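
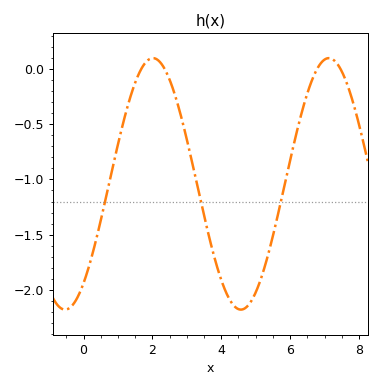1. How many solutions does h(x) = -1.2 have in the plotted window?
3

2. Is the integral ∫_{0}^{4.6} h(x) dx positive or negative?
negative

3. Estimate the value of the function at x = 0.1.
-1.85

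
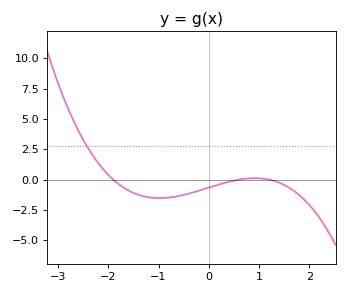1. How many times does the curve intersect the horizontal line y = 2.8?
1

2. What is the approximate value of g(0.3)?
-0.285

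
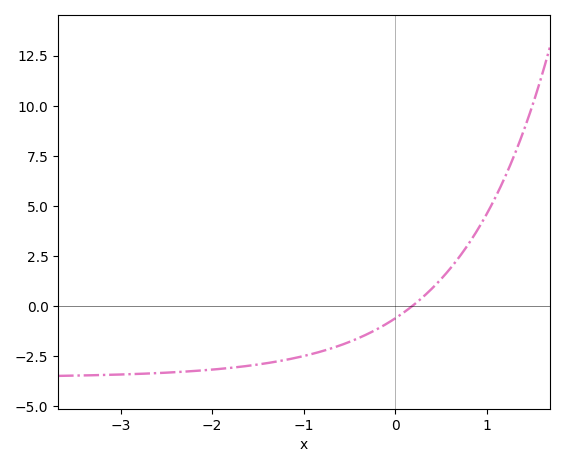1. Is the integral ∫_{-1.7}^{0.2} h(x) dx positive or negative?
negative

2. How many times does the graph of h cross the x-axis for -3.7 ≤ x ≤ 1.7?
1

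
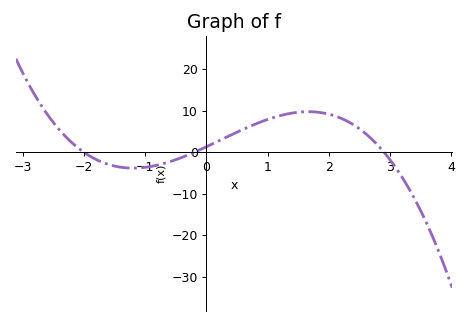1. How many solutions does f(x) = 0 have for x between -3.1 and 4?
3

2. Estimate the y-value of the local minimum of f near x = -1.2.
-4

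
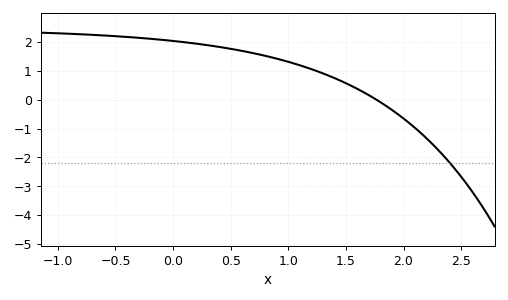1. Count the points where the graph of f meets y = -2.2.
1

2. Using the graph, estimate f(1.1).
1.19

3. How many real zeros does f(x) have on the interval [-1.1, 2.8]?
1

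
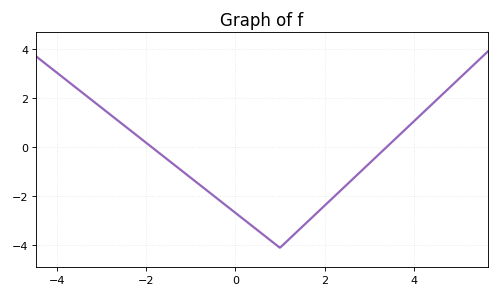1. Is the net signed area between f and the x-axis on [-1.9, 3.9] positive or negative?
negative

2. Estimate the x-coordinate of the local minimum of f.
0.998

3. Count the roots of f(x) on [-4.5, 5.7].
2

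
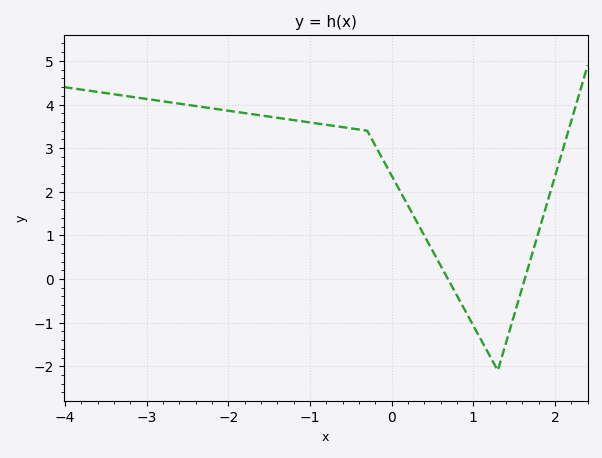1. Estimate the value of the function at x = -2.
3.9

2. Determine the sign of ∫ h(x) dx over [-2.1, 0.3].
positive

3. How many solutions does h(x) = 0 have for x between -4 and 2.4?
2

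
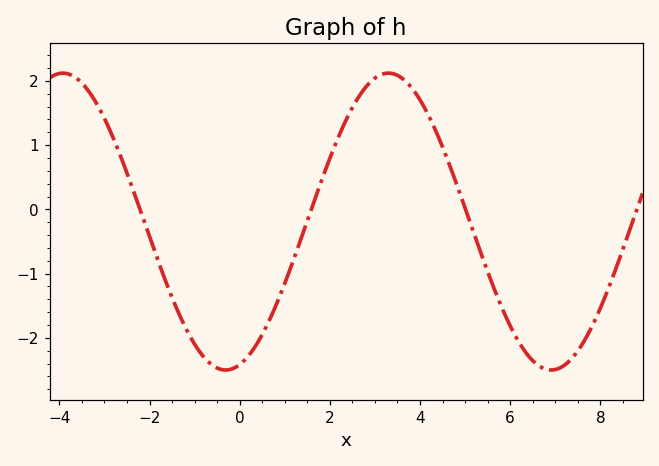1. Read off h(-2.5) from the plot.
0.564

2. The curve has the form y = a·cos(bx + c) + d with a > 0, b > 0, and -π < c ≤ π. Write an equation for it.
y = 2.31cos(0.87x - 2.87) - 0.19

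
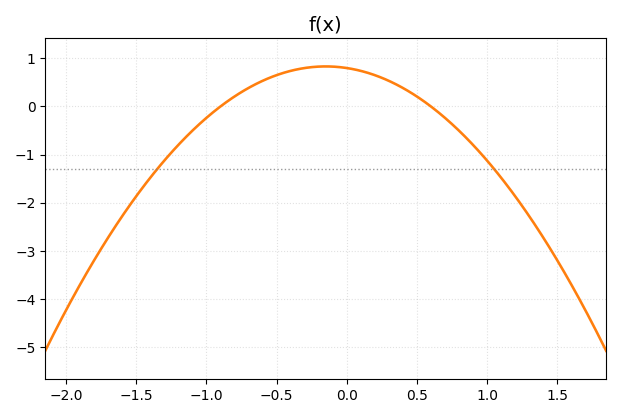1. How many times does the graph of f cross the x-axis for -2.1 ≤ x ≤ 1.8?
2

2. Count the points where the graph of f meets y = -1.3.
2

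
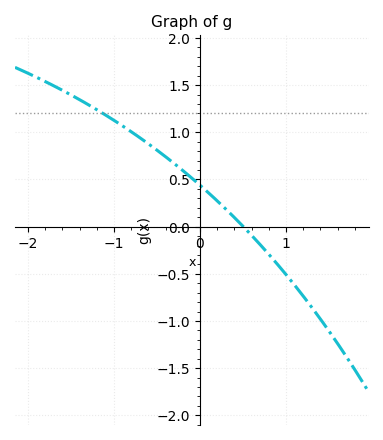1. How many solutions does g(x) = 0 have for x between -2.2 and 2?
1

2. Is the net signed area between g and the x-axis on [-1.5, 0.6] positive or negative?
positive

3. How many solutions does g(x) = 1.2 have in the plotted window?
1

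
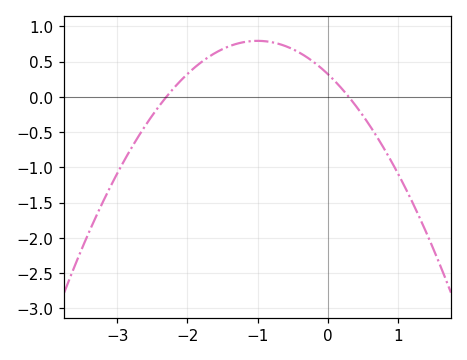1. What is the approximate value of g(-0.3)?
0.55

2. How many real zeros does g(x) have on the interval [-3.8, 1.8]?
2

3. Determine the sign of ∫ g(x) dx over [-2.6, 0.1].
positive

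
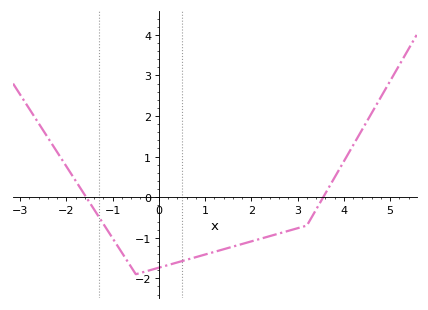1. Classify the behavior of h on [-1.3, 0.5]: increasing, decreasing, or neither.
neither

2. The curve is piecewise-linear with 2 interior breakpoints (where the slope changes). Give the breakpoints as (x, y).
(-0.5, -1.9); (3.2, -0.7)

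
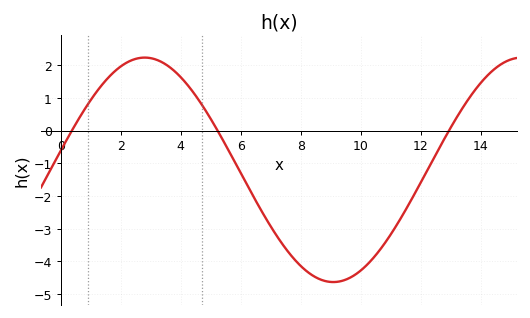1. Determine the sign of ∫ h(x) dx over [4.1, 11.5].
negative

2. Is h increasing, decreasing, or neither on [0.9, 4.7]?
neither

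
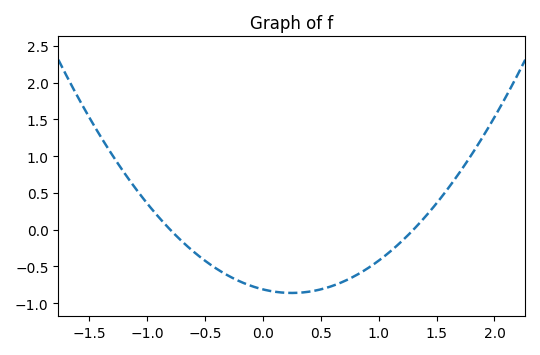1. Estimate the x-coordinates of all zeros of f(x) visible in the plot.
-0.8, 1.3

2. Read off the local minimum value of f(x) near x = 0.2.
-0.86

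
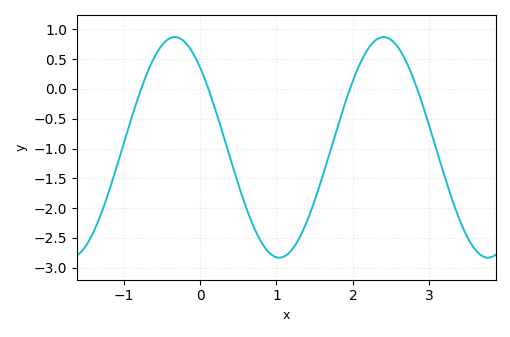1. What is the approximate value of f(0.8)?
-2.55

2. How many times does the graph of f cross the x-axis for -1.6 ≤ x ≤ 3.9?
4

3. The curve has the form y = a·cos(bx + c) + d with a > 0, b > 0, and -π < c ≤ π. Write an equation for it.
y = 1.85cos(2.3x + 0.76) - 0.98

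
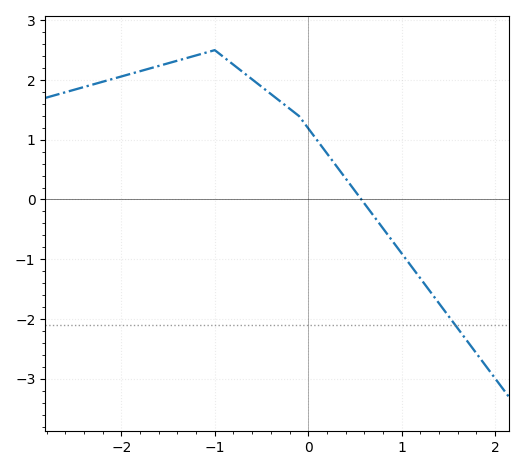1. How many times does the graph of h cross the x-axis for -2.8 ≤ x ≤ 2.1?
1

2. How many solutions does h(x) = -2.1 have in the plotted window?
1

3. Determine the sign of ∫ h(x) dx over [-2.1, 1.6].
positive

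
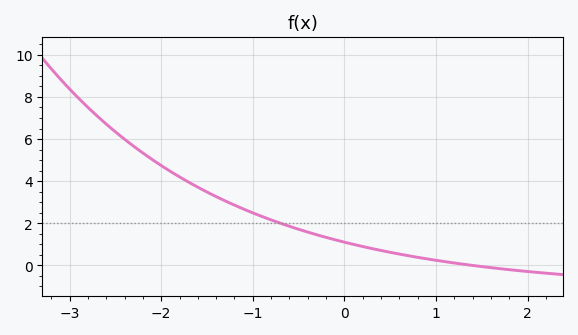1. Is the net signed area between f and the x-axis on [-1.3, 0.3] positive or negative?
positive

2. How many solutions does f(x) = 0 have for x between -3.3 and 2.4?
1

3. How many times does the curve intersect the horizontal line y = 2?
1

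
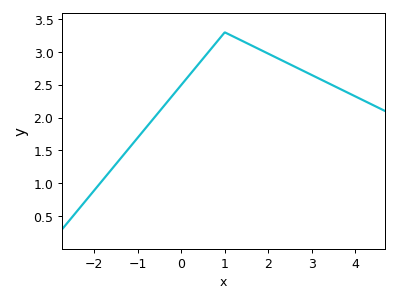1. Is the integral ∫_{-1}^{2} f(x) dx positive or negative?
positive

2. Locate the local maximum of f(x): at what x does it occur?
1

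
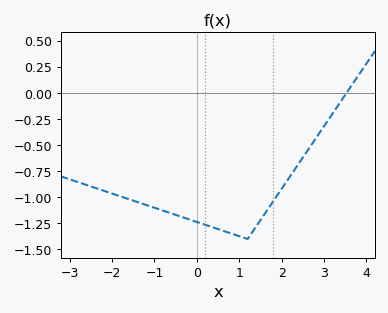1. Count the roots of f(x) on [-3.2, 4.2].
1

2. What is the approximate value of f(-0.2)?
-1.2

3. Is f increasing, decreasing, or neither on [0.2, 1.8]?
neither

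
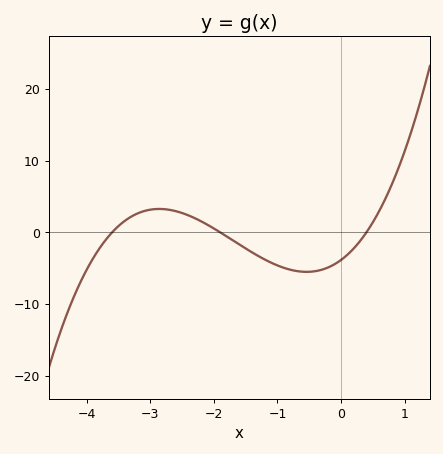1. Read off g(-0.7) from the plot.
-5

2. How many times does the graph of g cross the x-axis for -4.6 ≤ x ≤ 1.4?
3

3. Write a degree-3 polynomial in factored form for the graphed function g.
y = 1.41(x + 3.6)(x + 1.9)(x - 0.4)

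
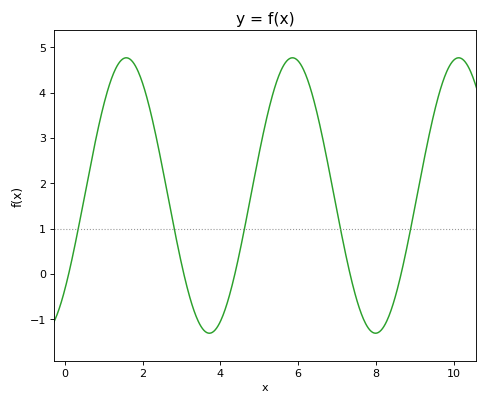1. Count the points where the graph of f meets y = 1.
5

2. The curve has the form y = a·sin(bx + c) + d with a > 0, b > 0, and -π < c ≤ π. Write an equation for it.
y = 3.04sin(1.47x - 0.75) + 1.73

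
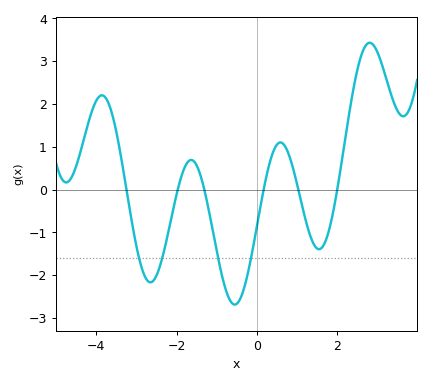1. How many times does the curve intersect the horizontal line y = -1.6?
4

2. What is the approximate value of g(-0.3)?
-2.24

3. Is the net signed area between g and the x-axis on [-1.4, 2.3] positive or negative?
negative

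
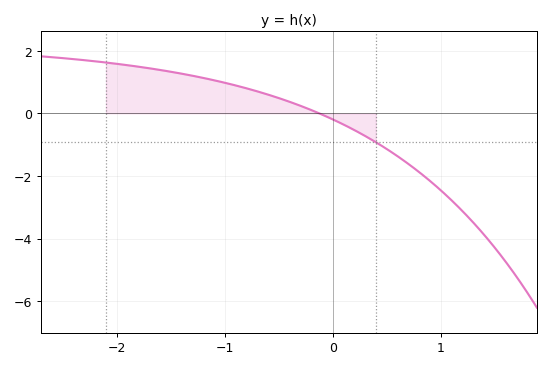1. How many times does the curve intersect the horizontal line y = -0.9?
1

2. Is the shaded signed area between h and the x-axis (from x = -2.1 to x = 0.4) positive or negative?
positive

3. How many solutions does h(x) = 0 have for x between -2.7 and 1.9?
1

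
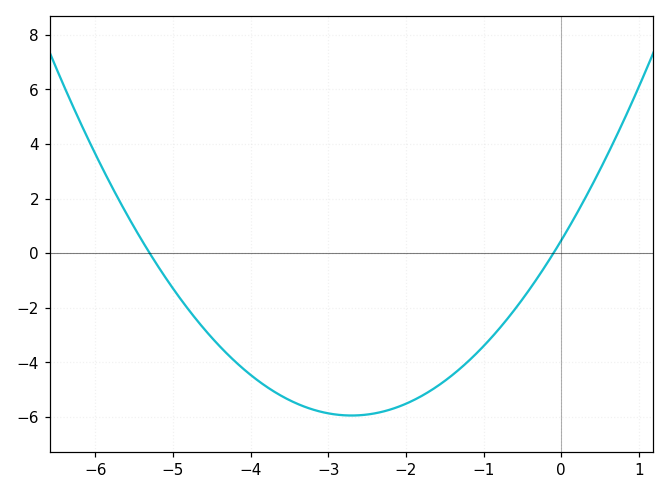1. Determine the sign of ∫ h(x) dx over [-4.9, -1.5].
negative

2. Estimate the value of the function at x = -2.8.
-5.94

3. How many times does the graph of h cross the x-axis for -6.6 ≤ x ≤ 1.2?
2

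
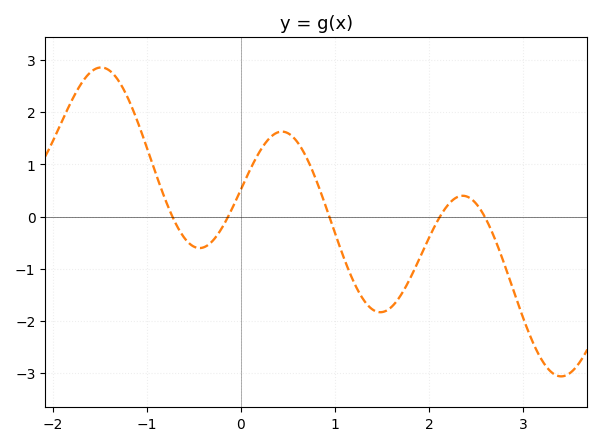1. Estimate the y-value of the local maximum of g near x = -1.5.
2.9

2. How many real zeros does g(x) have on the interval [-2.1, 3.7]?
5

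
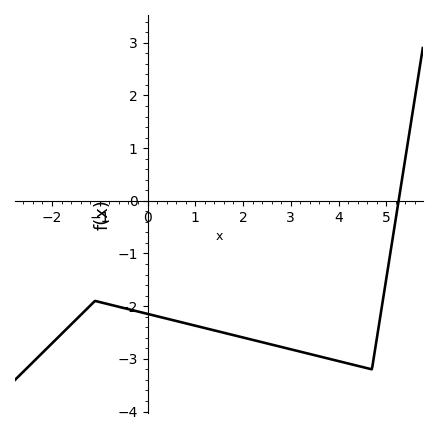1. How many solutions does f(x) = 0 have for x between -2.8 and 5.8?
1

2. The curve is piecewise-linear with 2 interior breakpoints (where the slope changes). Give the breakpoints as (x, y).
(-1.1, -1.9); (4.7, -3.2)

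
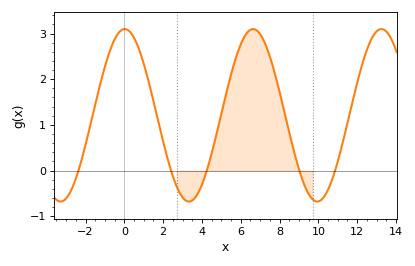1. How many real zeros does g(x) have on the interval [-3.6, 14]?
5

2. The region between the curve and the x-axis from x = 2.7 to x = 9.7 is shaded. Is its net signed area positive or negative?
positive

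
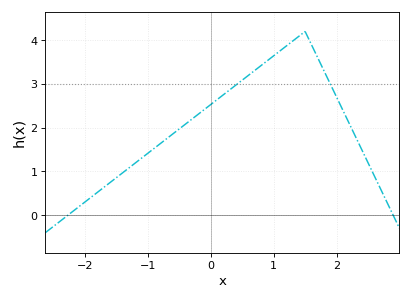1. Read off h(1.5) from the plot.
4.2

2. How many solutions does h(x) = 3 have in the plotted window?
2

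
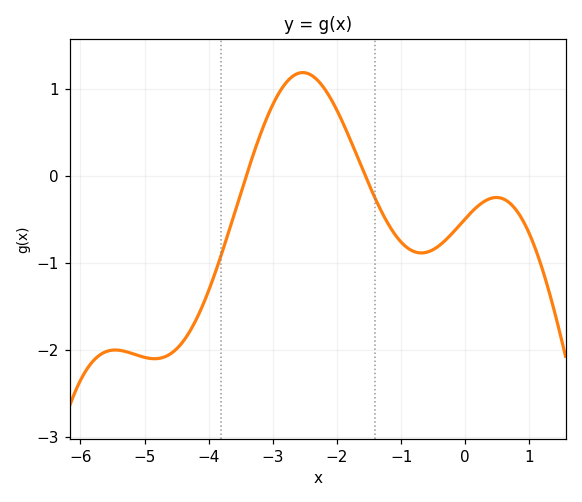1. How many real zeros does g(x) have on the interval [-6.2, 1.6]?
2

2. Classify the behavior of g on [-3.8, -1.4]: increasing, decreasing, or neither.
neither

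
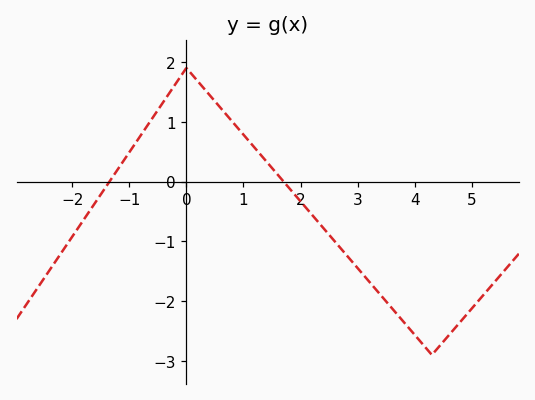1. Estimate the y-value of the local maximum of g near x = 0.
1.9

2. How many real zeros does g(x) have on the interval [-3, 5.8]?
2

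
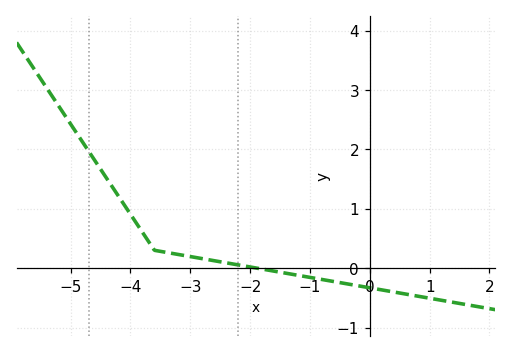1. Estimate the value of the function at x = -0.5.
-0.244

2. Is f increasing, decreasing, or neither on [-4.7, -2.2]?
decreasing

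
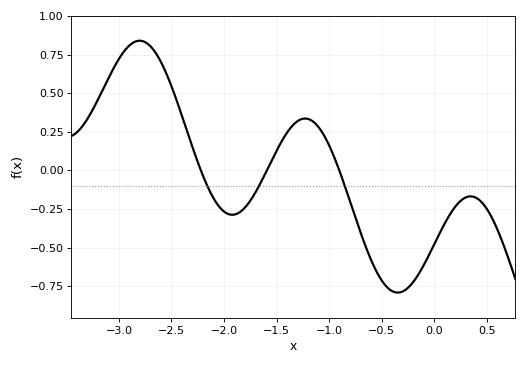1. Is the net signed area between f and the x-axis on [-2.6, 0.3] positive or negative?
negative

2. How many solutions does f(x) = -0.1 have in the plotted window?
3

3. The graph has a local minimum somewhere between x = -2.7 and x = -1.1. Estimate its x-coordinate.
-1.92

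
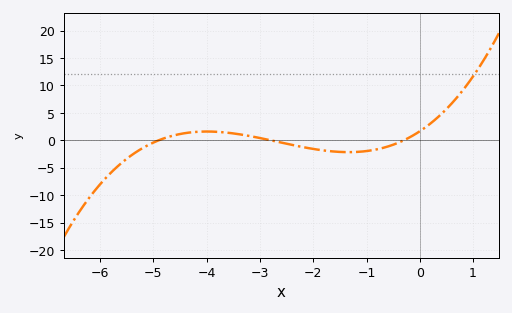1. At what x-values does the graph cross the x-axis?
-4.8, -2.8, -0.2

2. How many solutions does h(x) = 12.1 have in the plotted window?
1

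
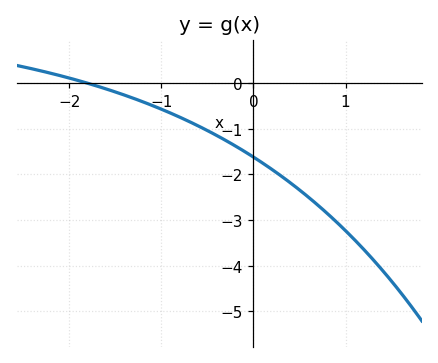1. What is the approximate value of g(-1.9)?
0.1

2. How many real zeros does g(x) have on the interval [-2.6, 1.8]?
1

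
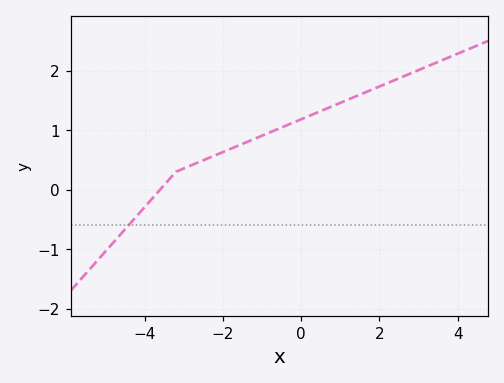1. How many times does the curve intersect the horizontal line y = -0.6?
1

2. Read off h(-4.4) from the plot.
-0.6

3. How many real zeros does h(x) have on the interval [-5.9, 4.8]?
1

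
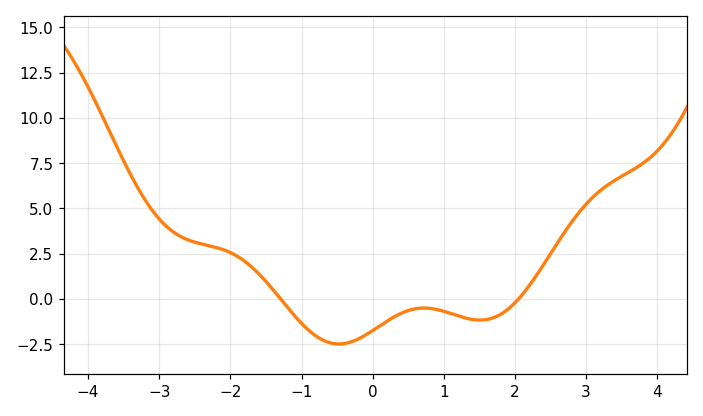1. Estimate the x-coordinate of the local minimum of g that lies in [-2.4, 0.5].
-0.4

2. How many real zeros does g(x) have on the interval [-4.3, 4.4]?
2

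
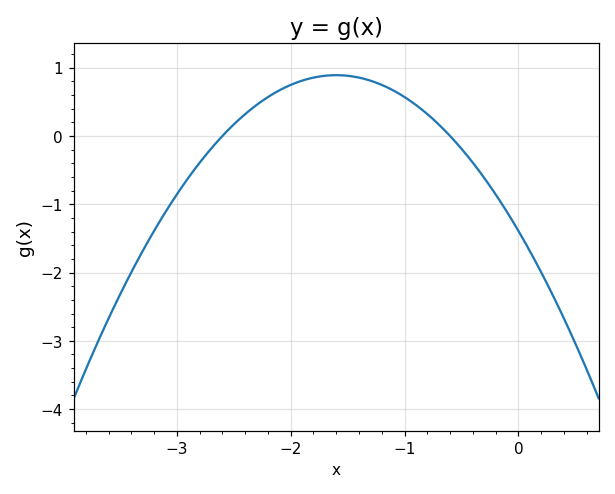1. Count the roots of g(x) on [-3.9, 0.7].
2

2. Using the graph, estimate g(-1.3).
0.8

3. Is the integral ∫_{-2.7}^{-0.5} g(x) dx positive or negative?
positive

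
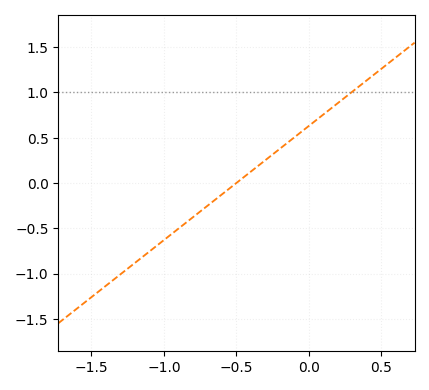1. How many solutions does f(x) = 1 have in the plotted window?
1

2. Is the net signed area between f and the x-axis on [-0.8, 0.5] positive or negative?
positive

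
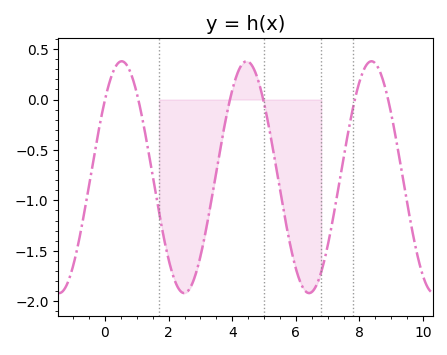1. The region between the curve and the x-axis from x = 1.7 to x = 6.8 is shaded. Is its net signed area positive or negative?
negative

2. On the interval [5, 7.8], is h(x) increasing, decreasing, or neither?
neither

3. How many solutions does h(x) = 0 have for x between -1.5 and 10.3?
6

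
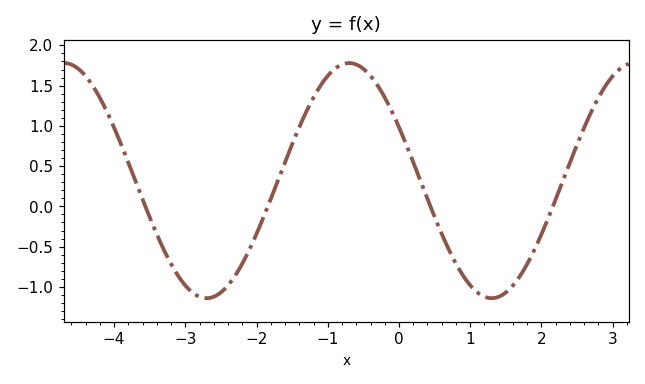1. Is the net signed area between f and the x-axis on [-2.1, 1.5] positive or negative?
positive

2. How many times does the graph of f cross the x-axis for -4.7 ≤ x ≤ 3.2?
4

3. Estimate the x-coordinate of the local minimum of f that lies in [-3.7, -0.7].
-2.8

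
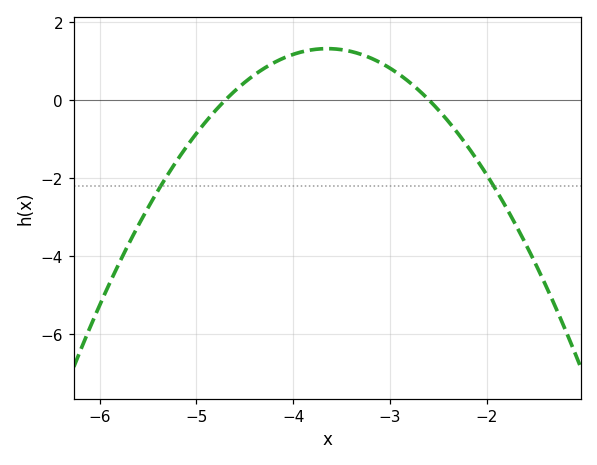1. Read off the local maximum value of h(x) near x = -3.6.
1.31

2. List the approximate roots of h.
-4.7, -2.6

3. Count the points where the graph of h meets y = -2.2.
2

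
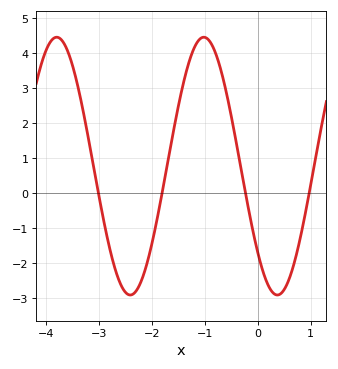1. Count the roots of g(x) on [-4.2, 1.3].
4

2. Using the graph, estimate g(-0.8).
4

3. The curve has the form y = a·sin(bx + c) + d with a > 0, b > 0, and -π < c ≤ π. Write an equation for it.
y = 3.68sin(2.3x - 2.4) + 0.77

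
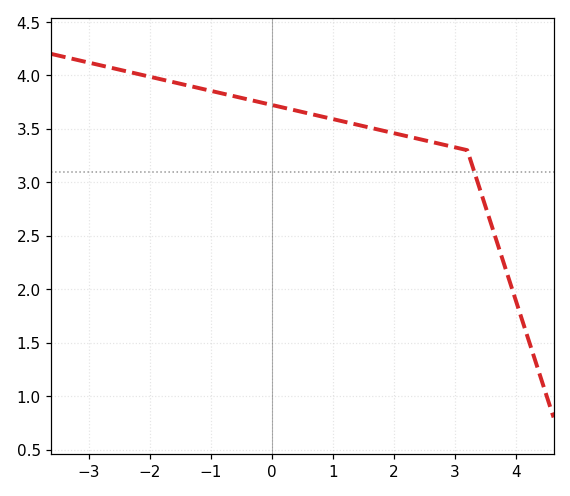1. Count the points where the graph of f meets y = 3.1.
1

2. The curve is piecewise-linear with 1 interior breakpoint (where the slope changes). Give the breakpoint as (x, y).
(3.2, 3.3)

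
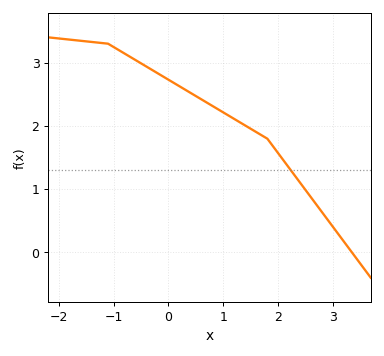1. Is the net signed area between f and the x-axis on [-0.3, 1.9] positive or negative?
positive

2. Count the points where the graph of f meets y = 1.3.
1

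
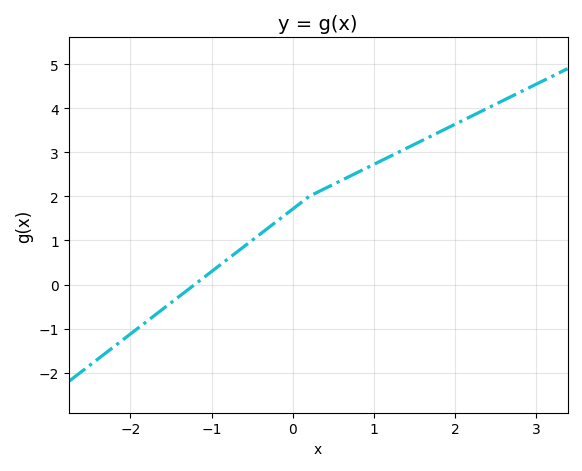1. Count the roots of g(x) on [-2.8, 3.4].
1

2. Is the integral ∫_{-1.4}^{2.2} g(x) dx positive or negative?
positive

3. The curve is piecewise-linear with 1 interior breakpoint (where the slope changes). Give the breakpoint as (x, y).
(0.2, 2)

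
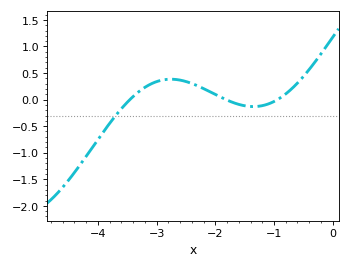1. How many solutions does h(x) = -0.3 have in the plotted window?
1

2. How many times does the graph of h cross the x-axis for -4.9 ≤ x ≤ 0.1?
3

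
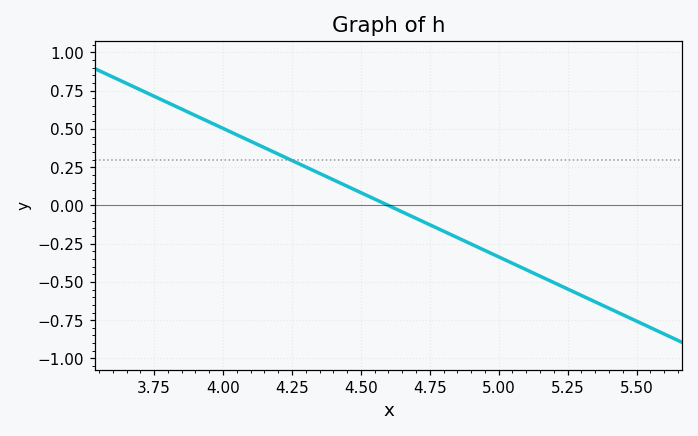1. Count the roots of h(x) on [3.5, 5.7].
1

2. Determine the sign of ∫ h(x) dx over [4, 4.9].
positive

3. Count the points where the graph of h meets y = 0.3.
1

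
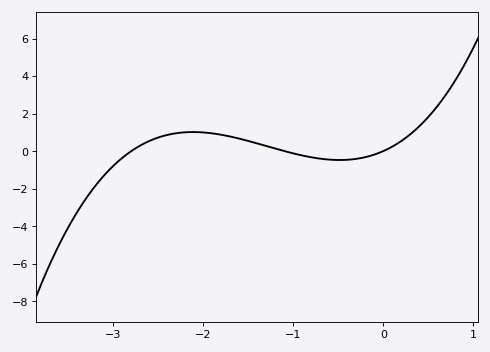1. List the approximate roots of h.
-2.8, -1.1, 0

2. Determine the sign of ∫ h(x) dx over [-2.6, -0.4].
positive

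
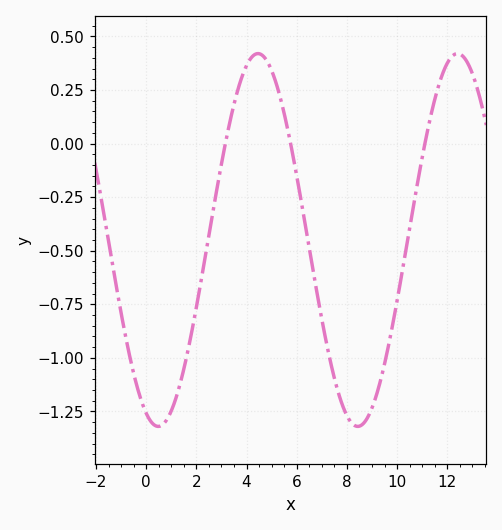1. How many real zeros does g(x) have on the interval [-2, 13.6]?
3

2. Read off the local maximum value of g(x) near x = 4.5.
0.42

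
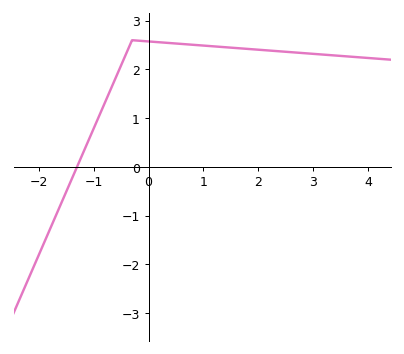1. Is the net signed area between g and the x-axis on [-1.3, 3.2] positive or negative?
positive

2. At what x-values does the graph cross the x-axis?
-1.3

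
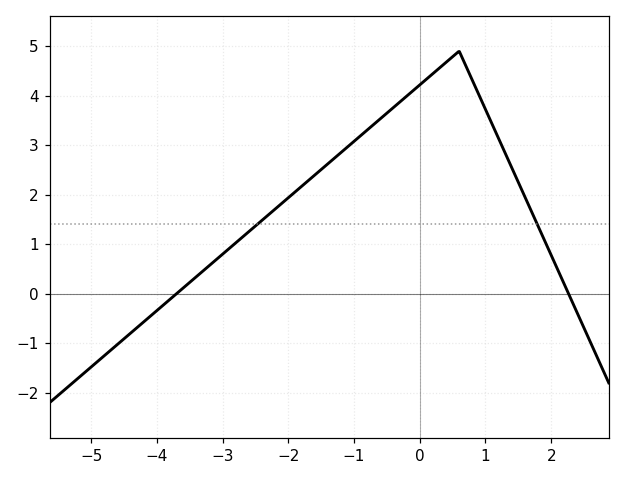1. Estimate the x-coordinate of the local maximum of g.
0.6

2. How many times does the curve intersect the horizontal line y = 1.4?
2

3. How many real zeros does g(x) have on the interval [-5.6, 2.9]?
2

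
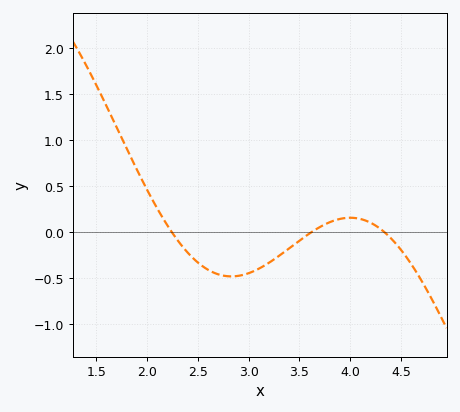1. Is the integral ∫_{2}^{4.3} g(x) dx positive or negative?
negative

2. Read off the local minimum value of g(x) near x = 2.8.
-0.5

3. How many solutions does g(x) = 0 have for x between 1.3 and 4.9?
3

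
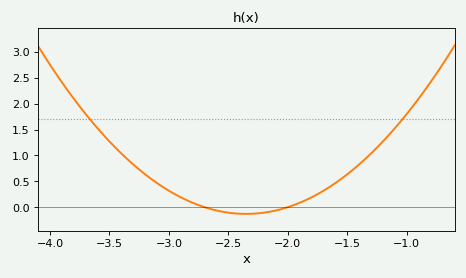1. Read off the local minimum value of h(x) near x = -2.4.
-0.15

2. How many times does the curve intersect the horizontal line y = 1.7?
2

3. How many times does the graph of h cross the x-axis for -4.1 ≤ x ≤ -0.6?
2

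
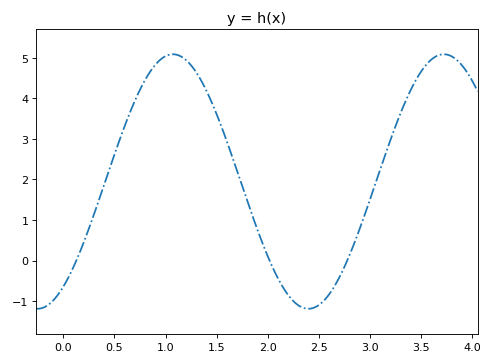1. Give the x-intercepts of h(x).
0.127, 2.02, 2.78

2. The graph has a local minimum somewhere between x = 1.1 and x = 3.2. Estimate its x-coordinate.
2.4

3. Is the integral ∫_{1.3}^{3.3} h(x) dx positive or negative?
positive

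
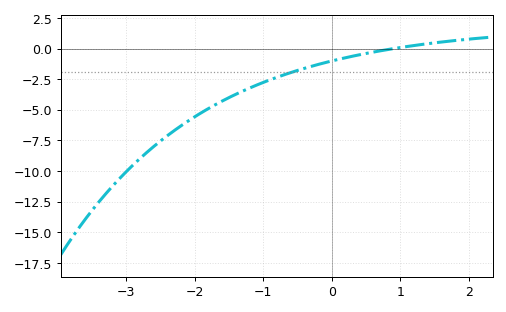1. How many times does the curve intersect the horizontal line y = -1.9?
1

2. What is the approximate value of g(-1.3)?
-3.5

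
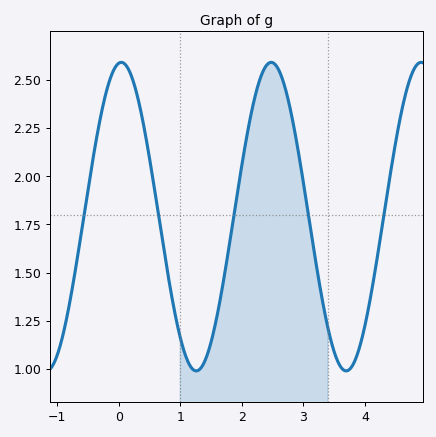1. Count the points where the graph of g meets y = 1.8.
5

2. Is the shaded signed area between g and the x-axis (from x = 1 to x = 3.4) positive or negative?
positive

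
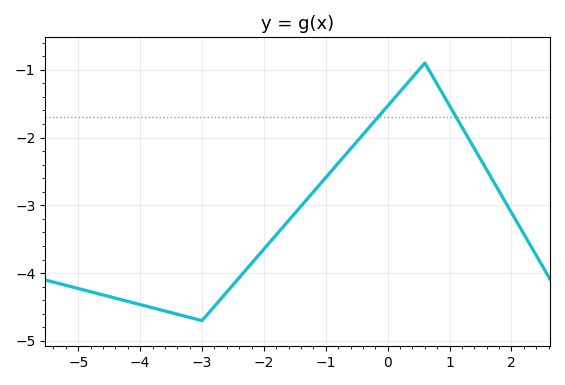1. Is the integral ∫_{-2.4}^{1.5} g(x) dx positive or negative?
negative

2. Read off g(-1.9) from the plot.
-3.54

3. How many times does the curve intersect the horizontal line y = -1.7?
2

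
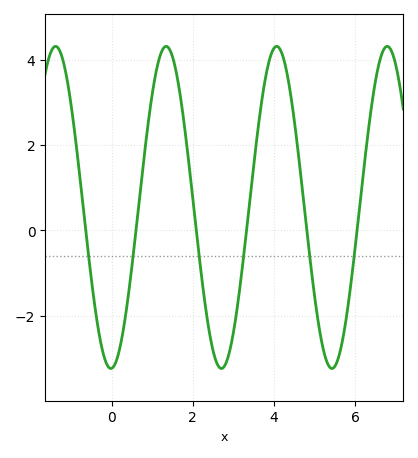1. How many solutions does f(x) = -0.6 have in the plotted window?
6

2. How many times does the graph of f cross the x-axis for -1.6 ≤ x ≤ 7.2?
6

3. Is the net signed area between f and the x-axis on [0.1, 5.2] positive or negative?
positive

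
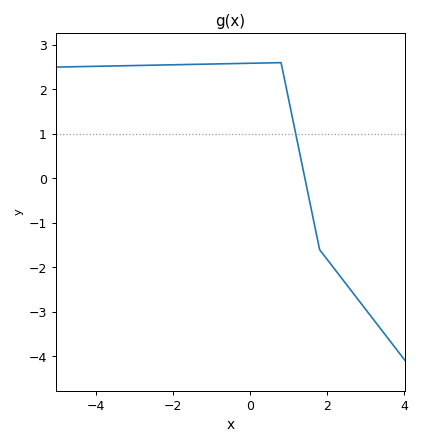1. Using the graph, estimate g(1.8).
-1.6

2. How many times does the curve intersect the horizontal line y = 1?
1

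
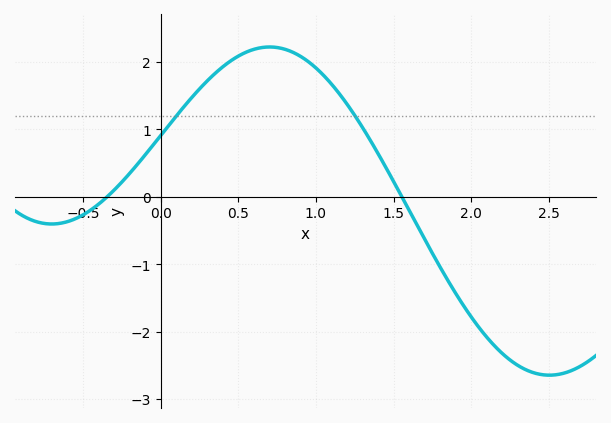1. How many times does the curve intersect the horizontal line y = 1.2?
2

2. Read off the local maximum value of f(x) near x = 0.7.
2.22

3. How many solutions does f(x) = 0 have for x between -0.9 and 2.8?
2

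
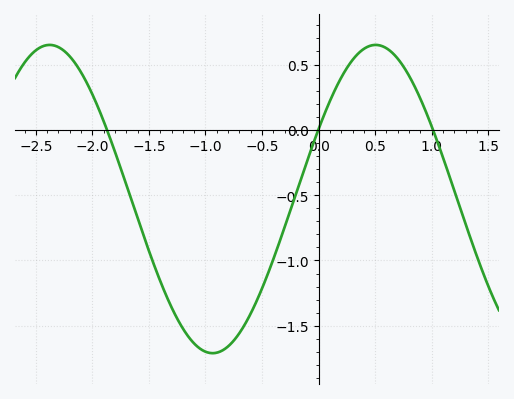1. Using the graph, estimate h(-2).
0.25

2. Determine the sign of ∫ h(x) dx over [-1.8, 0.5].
negative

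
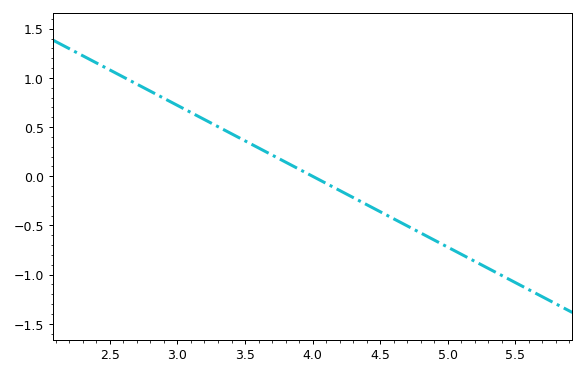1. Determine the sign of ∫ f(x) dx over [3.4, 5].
negative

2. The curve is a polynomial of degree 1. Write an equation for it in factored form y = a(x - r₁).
y = -0.72(x - 4)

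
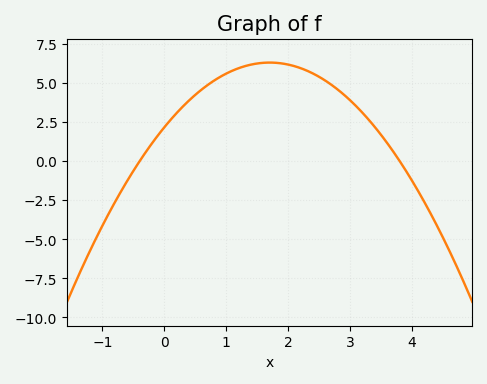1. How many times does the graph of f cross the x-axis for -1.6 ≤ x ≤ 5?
2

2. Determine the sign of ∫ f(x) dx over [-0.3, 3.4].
positive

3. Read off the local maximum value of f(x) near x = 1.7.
6.4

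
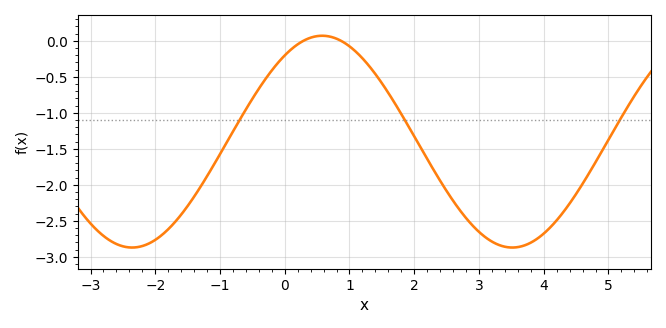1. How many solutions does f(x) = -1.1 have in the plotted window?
3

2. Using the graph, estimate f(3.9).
-2.75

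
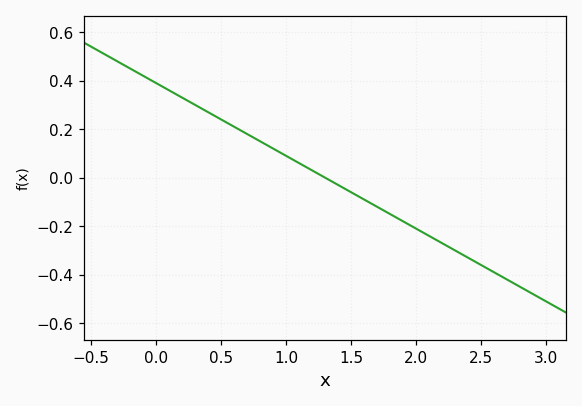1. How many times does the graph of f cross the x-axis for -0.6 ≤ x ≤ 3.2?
1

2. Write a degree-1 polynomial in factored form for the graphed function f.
y = -0.3(x - 1.3)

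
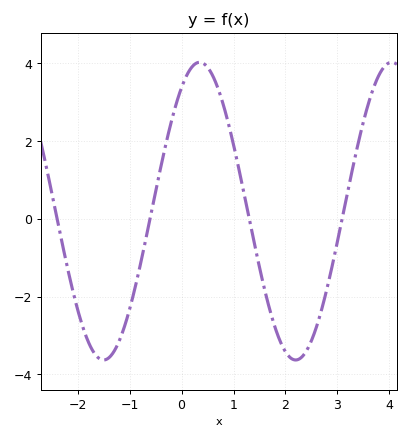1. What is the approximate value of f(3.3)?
1.4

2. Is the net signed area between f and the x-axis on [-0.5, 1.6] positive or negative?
positive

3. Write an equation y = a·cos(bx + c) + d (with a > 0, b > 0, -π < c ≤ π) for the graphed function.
y = 3.83cos(1.7x - 0.59) + 0.2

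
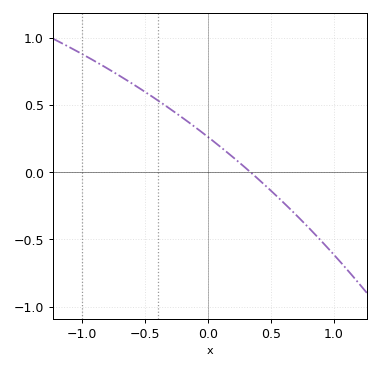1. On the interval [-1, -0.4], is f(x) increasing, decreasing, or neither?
decreasing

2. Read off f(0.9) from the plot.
-0.514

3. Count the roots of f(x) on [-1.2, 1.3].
1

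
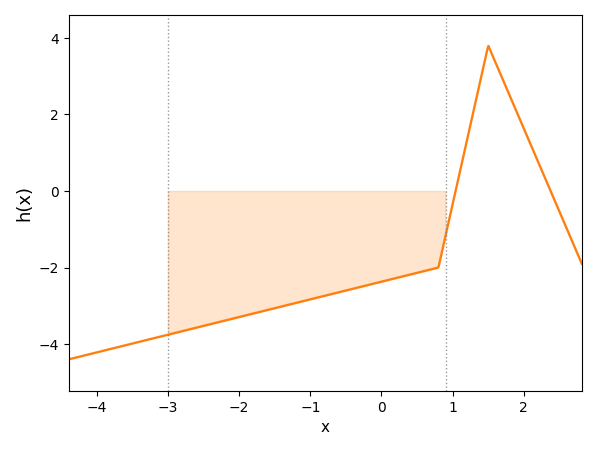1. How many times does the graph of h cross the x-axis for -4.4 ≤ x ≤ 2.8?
2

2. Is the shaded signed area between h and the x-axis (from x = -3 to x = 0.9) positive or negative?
negative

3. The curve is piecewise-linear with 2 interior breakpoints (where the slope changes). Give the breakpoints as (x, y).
(0.8, -2); (1.5, 3.8)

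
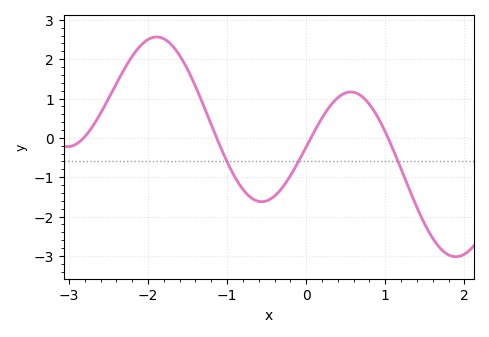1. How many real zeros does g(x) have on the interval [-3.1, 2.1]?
4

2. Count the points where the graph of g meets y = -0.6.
3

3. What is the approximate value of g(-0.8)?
-1.3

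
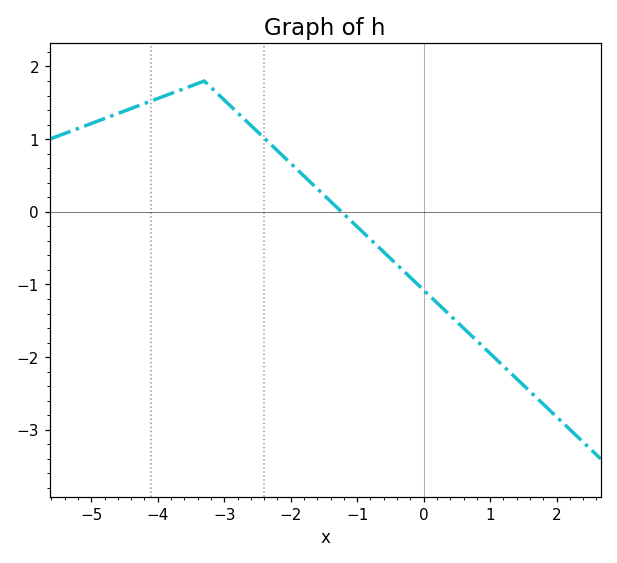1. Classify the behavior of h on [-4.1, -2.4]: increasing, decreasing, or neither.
neither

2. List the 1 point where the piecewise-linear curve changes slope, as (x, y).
(-3.3, 1.8)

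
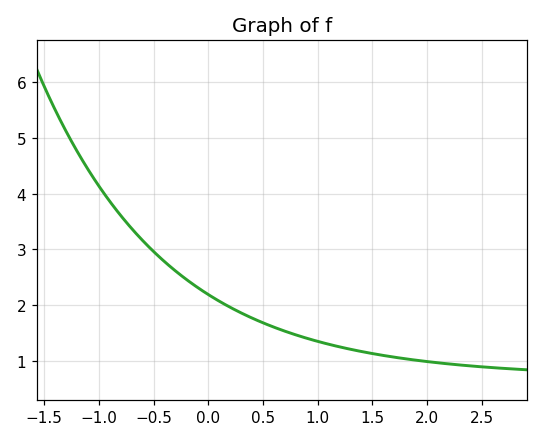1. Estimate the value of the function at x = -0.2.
2.46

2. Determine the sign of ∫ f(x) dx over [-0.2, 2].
positive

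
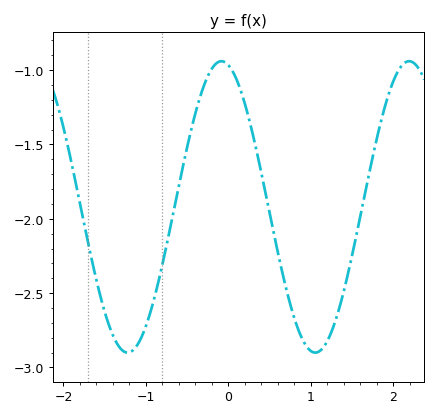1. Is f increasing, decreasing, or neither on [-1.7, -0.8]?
neither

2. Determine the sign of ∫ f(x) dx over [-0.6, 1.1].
negative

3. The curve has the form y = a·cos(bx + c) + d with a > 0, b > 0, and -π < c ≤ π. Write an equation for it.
y = 0.98cos(2.76x + 0.23) - 1.92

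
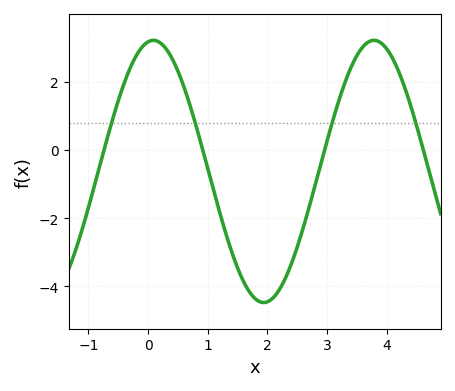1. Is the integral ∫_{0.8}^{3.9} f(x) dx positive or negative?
negative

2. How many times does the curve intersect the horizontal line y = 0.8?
4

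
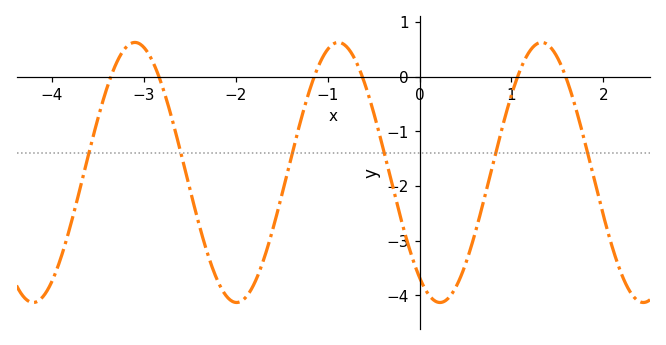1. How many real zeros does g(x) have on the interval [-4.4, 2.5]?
6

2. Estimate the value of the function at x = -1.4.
-1.5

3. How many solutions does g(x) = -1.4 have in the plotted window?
6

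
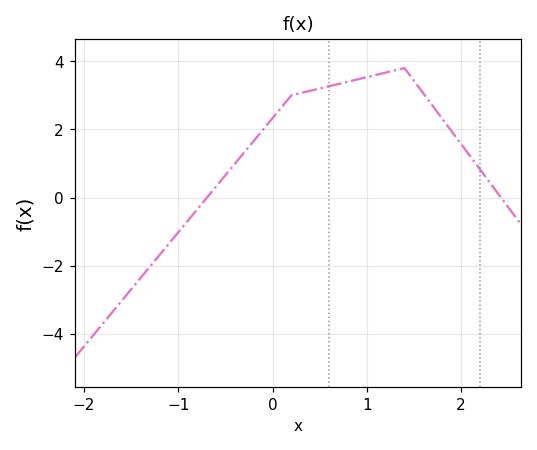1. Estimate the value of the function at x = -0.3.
1.4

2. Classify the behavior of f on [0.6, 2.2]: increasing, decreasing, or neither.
neither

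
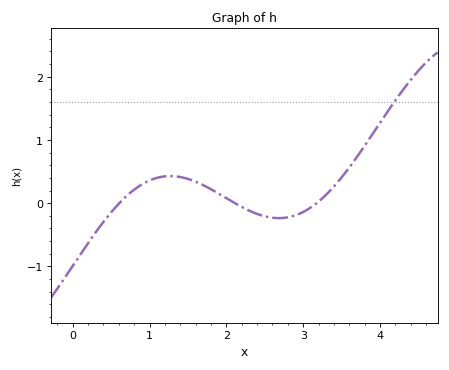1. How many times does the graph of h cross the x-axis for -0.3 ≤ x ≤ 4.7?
3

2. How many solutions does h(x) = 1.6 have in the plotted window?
1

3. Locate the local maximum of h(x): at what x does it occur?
1.3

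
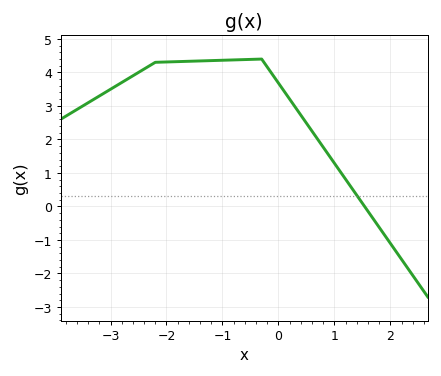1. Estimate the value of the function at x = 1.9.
-0.86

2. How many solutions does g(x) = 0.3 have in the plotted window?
1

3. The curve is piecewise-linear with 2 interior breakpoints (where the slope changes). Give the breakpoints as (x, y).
(-2.2, 4.3); (-0.3, 4.4)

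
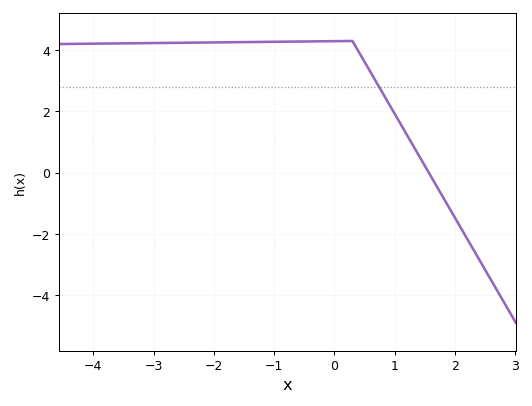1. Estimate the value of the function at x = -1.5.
4.26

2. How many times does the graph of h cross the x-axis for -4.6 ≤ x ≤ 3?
1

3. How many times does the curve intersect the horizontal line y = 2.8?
1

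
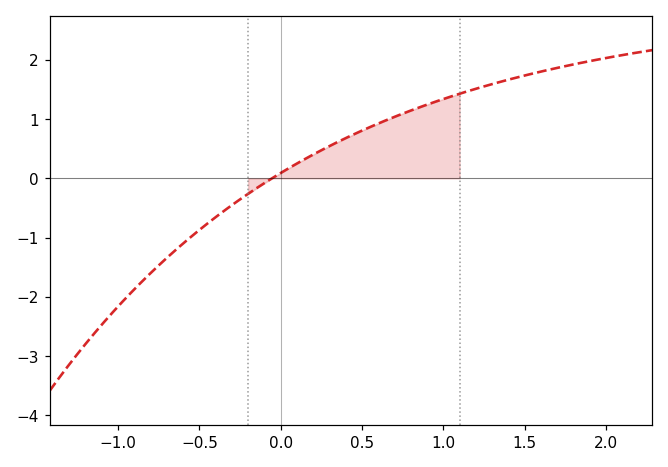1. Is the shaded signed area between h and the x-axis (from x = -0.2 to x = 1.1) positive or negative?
positive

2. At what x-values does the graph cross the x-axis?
-0.054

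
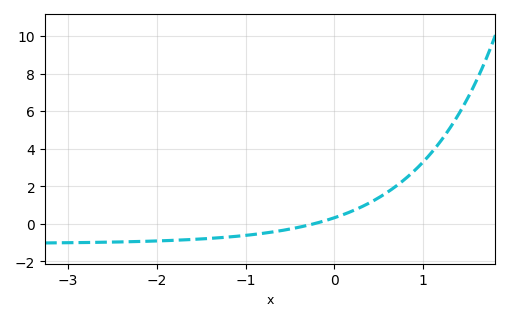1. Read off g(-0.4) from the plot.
-0.2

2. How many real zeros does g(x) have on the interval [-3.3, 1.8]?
1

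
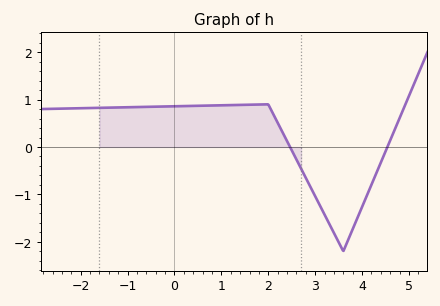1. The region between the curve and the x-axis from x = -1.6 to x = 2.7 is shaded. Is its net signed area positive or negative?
positive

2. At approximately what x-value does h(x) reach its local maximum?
2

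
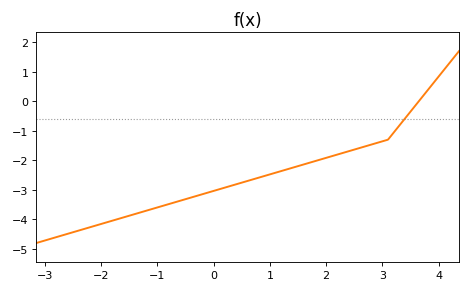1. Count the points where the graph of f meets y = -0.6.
1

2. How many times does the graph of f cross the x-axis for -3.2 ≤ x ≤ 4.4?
1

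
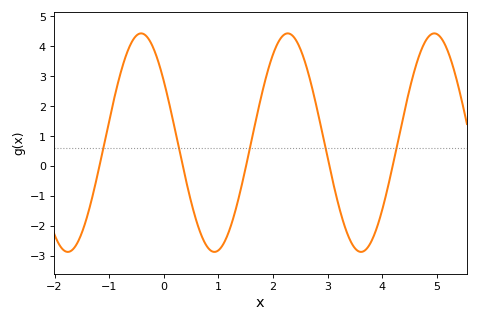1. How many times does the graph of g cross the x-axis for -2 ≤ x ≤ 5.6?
5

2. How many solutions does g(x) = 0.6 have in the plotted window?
5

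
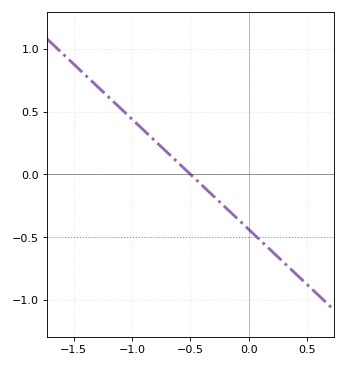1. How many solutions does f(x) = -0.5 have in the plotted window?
1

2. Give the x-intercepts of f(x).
-0.5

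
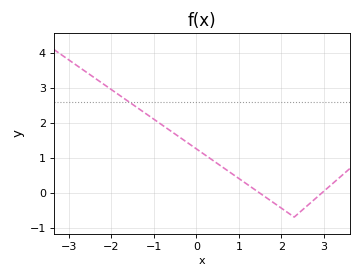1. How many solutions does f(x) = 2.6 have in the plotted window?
1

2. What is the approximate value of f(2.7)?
-0.275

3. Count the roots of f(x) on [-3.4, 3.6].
2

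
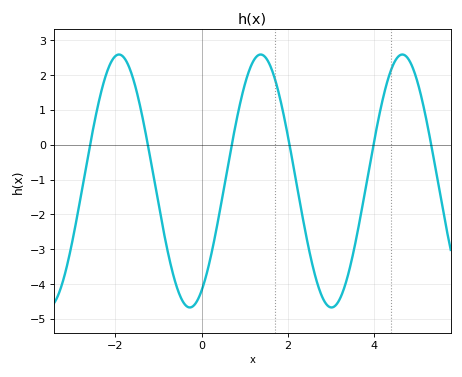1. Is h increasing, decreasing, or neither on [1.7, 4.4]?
neither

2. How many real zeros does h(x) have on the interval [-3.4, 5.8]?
6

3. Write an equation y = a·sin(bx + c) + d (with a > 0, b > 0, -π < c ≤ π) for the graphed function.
y = 3.63sin(1.9x - 1) - 1.04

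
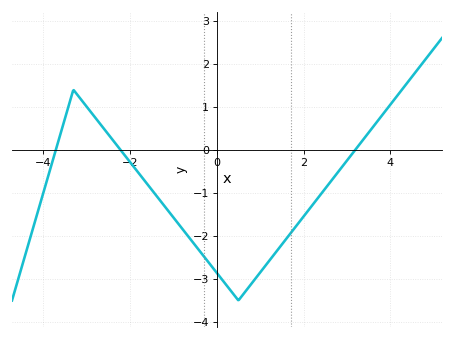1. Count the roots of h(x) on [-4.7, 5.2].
3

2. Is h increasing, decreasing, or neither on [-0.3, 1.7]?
neither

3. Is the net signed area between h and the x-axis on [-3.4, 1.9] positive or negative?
negative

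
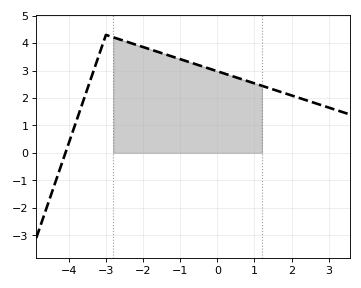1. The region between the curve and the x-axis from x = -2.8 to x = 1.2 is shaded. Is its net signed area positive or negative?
positive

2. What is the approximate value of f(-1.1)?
3.46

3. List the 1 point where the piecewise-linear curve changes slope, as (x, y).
(-3, 4.3)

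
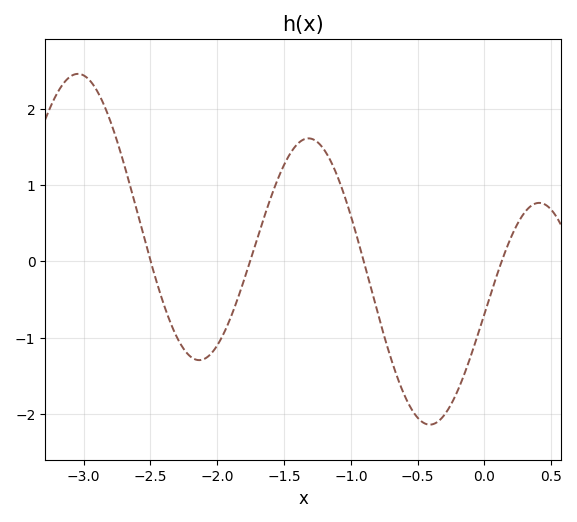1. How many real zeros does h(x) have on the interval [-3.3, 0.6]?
4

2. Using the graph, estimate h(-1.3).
1.6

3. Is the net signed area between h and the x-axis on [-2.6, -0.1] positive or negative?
negative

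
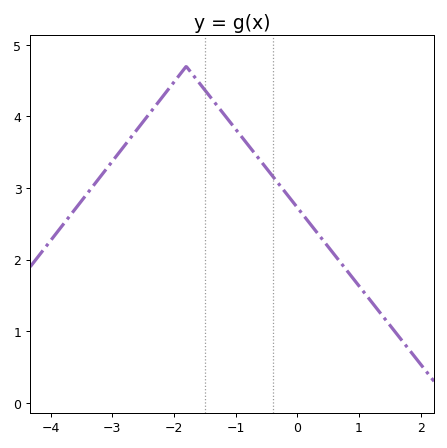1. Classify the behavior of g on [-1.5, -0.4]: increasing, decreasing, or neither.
decreasing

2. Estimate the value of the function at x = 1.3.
1.3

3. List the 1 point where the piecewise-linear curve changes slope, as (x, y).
(-1.8, 4.7)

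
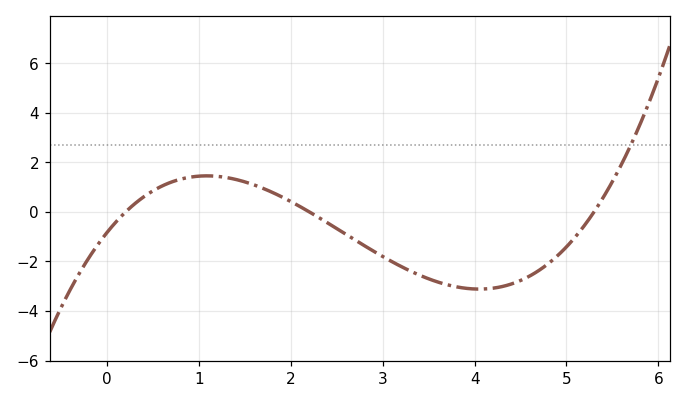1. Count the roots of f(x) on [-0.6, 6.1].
3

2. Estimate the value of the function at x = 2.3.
-0.2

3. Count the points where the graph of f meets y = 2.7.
1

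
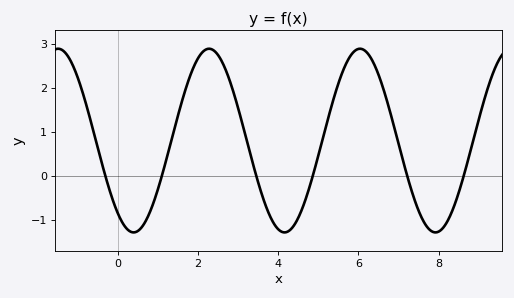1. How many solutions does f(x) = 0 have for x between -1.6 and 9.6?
6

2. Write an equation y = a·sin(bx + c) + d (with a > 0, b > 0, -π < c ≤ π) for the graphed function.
y = 2.09sin(1.67x - 2.23) + 0.8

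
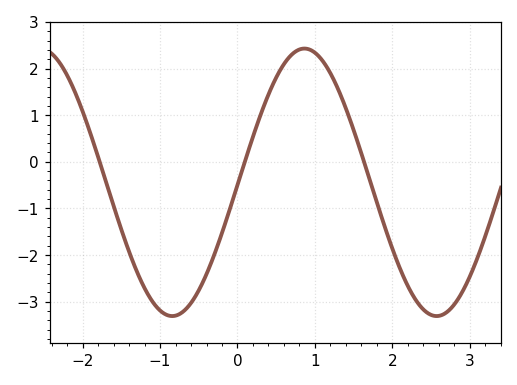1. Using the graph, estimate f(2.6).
-3.31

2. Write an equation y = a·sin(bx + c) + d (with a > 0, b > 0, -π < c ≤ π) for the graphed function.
y = 2.87sin(1.84x - 0.02) - 0.44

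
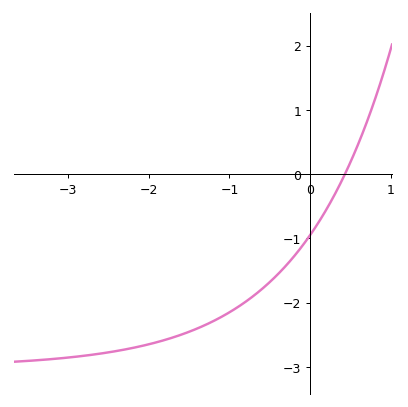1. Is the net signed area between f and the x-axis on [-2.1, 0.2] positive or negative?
negative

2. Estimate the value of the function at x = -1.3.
-2.35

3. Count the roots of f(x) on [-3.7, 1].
1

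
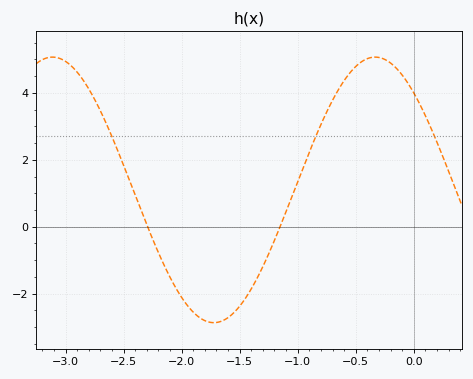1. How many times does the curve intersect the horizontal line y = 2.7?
3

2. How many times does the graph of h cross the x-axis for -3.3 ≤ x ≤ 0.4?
2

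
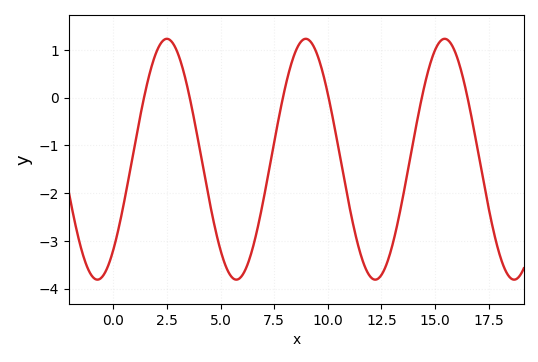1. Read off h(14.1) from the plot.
-0.645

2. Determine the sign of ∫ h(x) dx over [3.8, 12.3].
negative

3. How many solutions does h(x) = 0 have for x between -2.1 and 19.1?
6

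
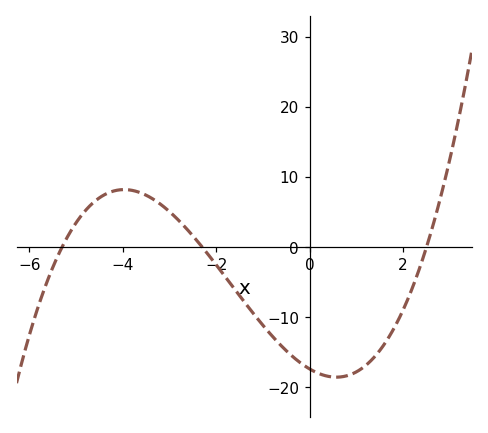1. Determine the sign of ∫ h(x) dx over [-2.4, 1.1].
negative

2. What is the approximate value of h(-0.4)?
-15.4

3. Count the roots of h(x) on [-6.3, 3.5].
3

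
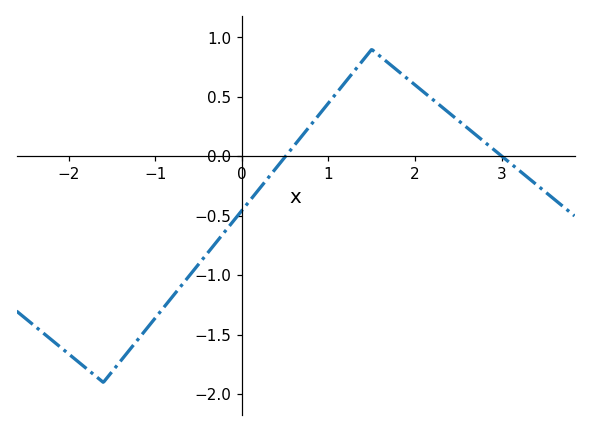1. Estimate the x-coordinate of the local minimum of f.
-1.6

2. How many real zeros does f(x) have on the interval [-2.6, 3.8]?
2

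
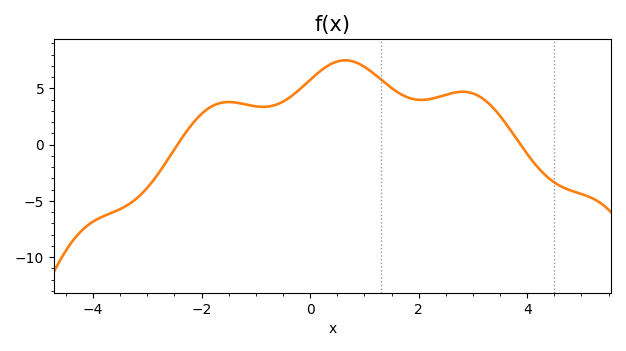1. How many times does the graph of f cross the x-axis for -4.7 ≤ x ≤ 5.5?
2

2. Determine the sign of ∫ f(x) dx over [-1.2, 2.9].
positive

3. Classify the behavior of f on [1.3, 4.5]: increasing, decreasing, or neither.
neither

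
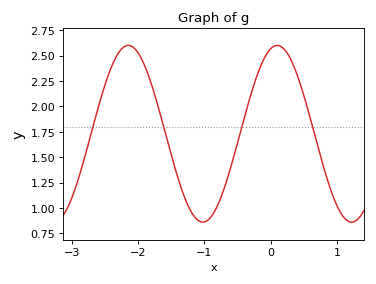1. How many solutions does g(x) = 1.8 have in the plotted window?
4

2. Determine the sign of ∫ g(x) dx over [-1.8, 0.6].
positive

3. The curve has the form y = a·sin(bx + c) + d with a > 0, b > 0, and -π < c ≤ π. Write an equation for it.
y = 0.87sin(2.8x + 1.3) + 1.73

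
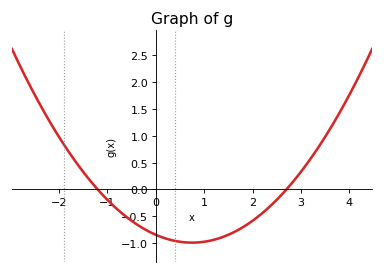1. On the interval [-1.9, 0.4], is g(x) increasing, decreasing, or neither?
decreasing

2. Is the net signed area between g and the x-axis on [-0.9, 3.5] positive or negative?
negative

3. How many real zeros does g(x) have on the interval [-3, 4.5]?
2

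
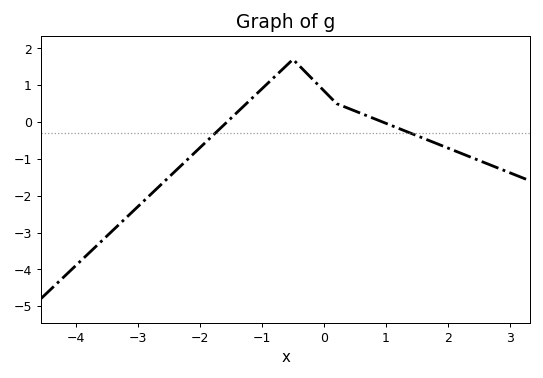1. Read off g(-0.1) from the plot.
1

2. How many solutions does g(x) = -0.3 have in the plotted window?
2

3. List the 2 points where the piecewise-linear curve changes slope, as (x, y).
(-0.5, 1.7); (0.2, 0.5)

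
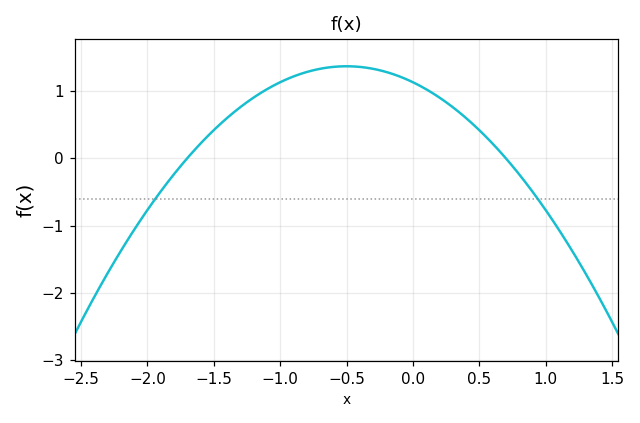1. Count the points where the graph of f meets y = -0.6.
2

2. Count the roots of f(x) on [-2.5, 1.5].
2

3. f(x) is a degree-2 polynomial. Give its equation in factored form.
y = -0.95(x + 1.7)(x - 0.7)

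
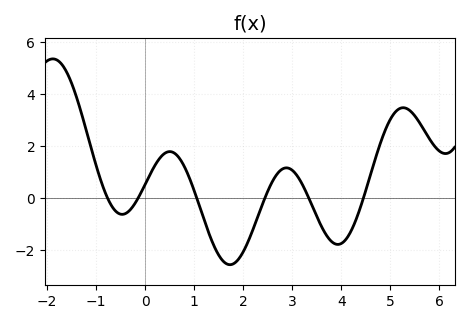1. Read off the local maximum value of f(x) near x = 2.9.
1.17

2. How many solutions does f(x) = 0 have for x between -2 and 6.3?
6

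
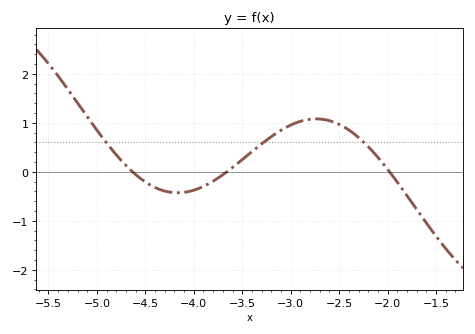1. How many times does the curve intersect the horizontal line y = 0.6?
3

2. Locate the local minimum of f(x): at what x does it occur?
-4.2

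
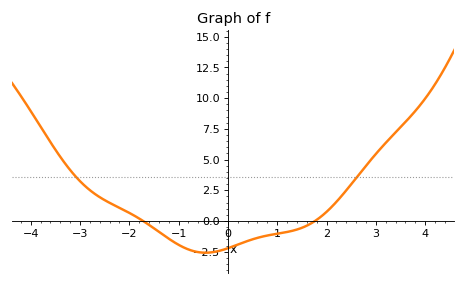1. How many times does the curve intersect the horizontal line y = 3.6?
2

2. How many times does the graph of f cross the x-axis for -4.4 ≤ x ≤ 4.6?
2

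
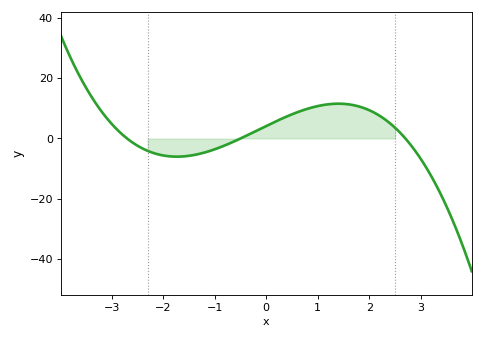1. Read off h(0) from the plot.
4.16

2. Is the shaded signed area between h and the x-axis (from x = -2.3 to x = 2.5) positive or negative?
positive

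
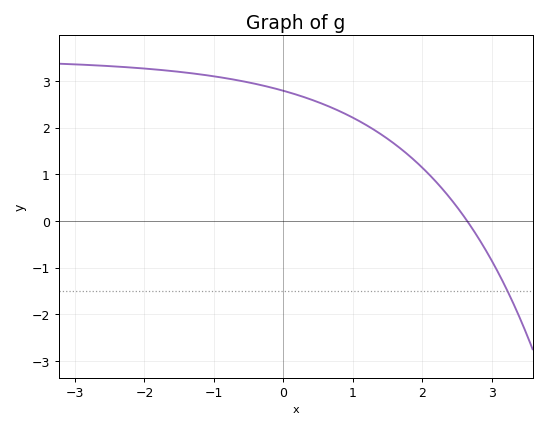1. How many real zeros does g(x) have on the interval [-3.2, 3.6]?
1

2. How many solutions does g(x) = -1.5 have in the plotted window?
1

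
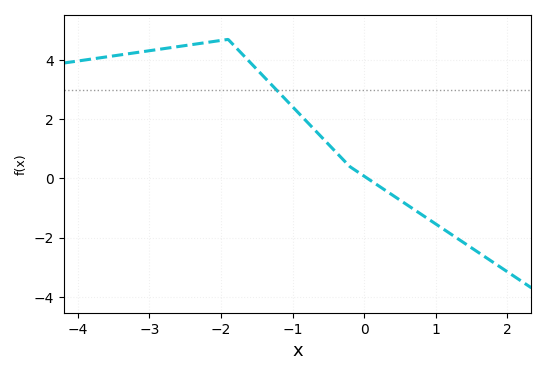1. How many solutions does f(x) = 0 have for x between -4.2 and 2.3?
1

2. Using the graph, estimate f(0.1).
0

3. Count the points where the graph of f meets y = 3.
1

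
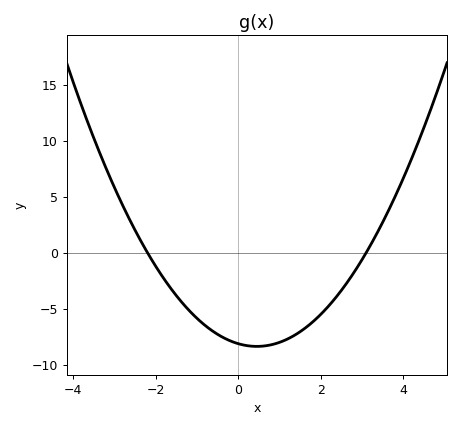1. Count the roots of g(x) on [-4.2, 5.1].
2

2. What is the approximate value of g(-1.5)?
-3.83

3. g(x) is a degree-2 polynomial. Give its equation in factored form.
y = 1.19(x + 2.2)(x - 3.1)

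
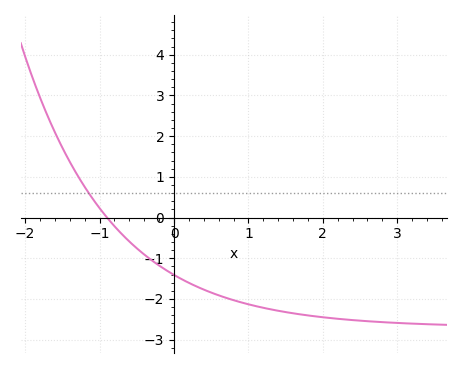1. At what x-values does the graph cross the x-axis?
-0.901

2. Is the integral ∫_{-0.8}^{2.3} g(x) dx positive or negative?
negative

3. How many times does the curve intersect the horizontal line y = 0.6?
1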